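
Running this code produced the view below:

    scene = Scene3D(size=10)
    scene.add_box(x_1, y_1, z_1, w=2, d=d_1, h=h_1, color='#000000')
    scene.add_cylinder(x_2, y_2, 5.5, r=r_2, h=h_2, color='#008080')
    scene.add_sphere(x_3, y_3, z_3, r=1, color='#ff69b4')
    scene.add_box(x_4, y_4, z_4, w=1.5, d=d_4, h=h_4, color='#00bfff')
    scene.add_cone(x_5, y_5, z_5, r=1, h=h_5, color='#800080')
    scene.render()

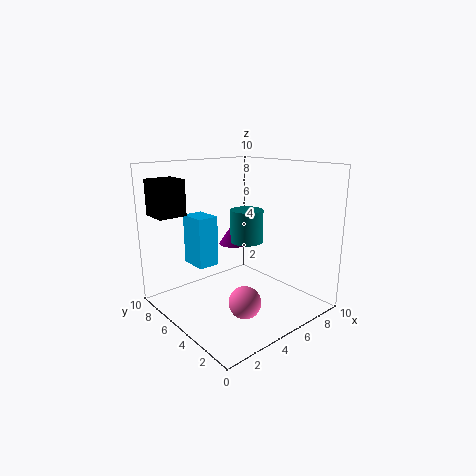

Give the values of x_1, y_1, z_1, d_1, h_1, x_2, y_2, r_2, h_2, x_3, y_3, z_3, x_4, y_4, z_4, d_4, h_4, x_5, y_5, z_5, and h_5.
x_1 = 0.5; y_1 = 7.5; z_1 = 6.5; d_1 = 2; h_1 = 2.5; x_2 = 4; y_2 = 3; r_2 = 1; h_2 = 2; x_3 = 3; y_3 = 2; z_3 = 2; x_4 = 2.5; y_4 = 6; z_4 = 3; d_4 = 2; h_4 = 3.5; x_5 = 5; y_5 = 5.5; z_5 = 4.5; h_5 = 1.5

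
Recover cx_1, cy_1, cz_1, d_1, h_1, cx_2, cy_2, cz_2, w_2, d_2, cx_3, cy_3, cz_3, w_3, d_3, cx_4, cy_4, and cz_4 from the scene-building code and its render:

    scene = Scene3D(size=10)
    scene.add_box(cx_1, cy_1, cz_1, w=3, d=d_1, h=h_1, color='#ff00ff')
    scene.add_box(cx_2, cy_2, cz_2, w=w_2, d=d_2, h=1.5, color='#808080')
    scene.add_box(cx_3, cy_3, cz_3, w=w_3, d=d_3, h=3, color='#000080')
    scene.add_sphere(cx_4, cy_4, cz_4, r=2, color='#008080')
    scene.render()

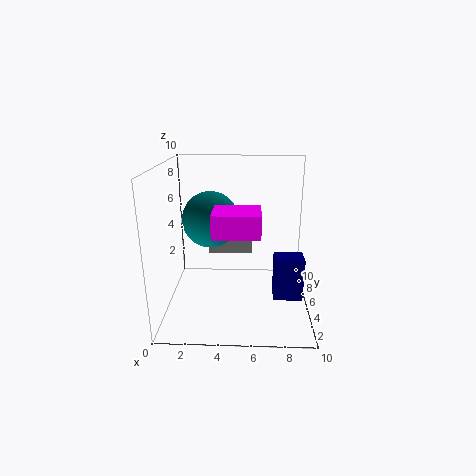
cx_1 = 3.5; cy_1 = 2; cz_1 = 6; d_1 = 2.5; h_1 = 1.5; cx_2 = 2.5; cy_2 = 8; cz_2 = 2.5; w_2 = 3.5; d_2 = 1.5; cx_3 = 7.5; cy_3 = 3.5; cz_3 = 1; w_3 = 2; d_3 = 1.5; cx_4 = 3; cy_4 = 6; cz_4 = 6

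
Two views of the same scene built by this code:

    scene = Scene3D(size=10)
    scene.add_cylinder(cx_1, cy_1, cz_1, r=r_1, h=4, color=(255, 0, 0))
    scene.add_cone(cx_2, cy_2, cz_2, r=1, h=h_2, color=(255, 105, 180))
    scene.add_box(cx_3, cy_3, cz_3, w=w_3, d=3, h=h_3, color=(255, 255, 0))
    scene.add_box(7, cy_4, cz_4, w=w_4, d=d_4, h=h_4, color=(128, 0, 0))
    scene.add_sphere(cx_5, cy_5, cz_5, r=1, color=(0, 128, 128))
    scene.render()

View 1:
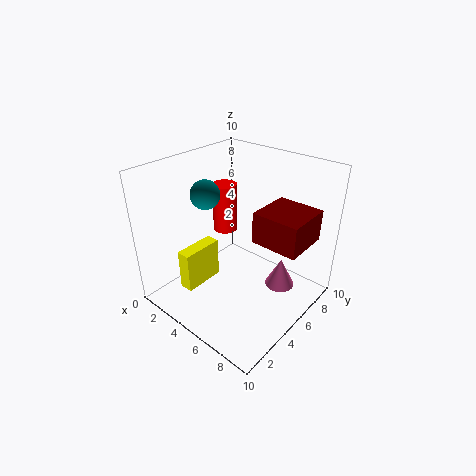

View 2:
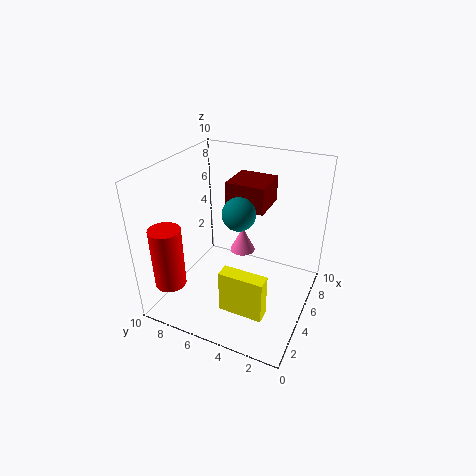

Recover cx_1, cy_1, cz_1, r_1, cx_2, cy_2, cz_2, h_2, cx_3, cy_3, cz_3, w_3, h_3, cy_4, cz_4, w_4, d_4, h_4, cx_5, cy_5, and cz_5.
cx_1 = 1; cy_1 = 8; cz_1 = 3; r_1 = 1; cx_2 = 8; cy_2 = 6; cz_2 = 2; h_2 = 2; cx_3 = 2; cy_3 = 2; cz_3 = 1; w_3 = 1; h_3 = 3; cy_4 = 4; cz_4 = 6; w_4 = 3; d_4 = 3; h_4 = 2; cx_5 = 3; cy_5 = 4; cz_5 = 8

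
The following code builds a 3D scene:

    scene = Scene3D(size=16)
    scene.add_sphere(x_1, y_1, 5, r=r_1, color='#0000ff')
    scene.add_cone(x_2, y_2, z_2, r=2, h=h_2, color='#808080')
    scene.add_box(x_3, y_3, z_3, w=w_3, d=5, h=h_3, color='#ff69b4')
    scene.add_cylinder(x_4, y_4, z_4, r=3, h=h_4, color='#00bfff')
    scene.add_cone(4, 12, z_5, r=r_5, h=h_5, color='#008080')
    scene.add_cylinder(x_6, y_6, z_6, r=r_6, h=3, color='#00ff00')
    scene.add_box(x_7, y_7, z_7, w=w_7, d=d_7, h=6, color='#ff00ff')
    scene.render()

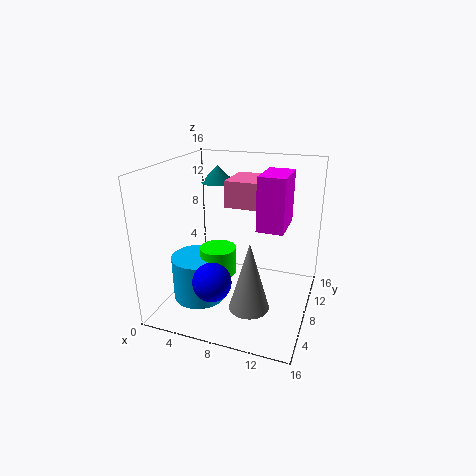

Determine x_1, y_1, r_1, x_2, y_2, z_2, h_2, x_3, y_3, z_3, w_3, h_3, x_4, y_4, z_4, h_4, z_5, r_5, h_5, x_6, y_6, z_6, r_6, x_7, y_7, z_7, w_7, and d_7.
x_1 = 7
y_1 = 3
r_1 = 2
x_2 = 11
y_2 = 3
z_2 = 3
h_2 = 7
x_3 = 6
y_3 = 9
z_3 = 11
w_3 = 5
h_3 = 3
x_4 = 4
y_4 = 6
z_4 = 1
h_4 = 5
z_5 = 13
r_5 = 2
h_5 = 2
x_6 = 6
y_6 = 7
z_6 = 4
r_6 = 2
x_7 = 10
y_7 = 8
z_7 = 9
w_7 = 3
d_7 = 5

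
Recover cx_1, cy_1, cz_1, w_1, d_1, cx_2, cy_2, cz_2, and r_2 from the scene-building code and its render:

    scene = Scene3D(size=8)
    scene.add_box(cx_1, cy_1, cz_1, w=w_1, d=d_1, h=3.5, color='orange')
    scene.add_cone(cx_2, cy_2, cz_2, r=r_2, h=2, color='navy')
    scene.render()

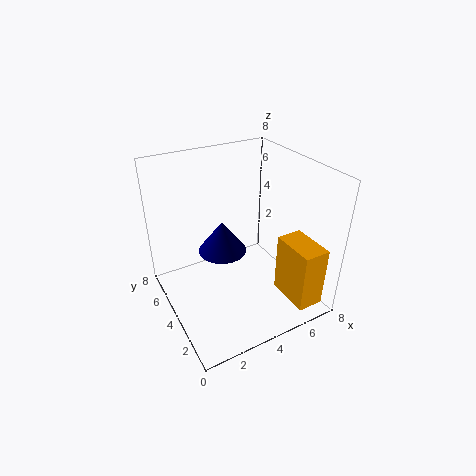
cx_1 = 6, cy_1 = 0.5, cz_1 = 0.5, w_1 = 1.5, d_1 = 2.5, cx_2 = 4, cy_2 = 6, cz_2 = 2, r_2 = 1.5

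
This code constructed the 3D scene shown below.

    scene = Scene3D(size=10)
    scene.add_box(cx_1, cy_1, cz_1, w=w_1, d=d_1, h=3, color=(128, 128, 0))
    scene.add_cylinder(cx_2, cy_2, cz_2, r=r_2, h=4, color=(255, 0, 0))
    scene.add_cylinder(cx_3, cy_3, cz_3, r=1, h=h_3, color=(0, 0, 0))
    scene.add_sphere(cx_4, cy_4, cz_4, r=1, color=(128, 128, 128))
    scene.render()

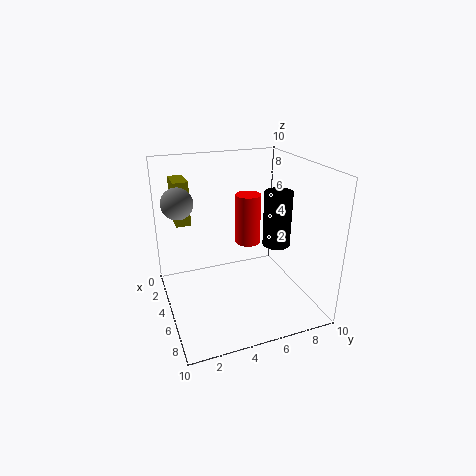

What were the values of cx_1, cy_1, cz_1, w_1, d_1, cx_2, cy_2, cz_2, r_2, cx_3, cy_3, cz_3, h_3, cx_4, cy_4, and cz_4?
cx_1 = 2
cy_1 = 1
cz_1 = 6
w_1 = 2
d_1 = 1
cx_2 = 2
cy_2 = 7
cz_2 = 3
r_2 = 1
cx_3 = 5
cy_3 = 8
cz_3 = 4
h_3 = 4
cx_4 = 5
cy_4 = 1
cz_4 = 8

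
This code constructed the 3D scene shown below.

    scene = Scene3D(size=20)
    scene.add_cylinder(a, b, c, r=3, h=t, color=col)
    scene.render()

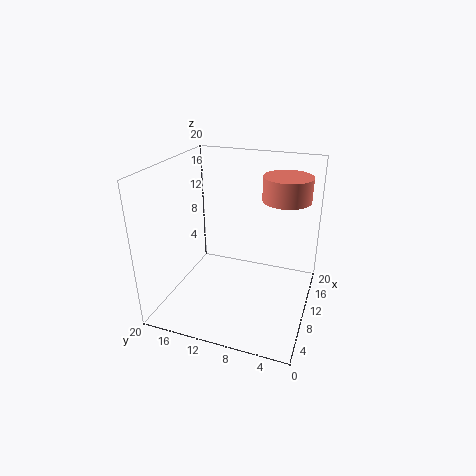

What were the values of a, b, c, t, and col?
a = 9.5
b = 3.5
c = 16.5
t = 3
col = 'salmon'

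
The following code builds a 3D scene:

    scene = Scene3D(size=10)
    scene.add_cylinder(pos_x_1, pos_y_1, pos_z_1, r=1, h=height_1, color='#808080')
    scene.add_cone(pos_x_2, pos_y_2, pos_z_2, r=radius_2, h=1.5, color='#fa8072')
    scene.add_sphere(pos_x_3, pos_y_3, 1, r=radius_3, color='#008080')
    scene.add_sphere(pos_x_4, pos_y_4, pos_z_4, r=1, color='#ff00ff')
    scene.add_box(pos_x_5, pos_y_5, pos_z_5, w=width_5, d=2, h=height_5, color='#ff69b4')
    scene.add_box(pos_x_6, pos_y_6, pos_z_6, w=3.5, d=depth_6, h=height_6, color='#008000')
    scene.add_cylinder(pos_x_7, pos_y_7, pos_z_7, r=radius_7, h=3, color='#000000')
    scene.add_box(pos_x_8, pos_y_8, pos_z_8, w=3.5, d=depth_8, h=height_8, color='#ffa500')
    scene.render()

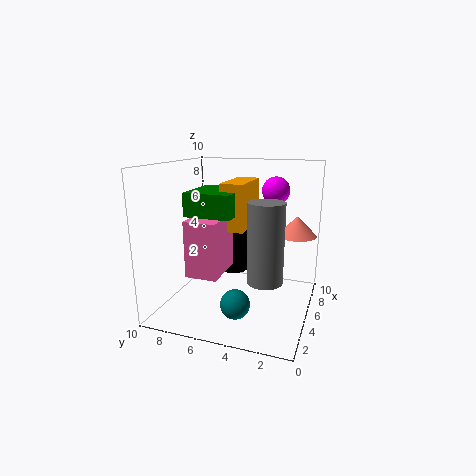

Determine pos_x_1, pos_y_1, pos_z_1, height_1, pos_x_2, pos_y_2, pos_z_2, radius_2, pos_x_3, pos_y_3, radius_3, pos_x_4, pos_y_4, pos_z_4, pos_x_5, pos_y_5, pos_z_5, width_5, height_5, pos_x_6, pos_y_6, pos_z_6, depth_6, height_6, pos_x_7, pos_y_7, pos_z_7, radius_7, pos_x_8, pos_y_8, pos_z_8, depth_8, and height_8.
pos_x_1 = 1; pos_y_1 = 2; pos_z_1 = 4; height_1 = 4.5; pos_x_2 = 8.5; pos_y_2 = 1.5; pos_z_2 = 4.5; radius_2 = 1.5; pos_x_3 = 3; pos_y_3 = 4.5; radius_3 = 1; pos_x_4 = 7.5; pos_y_4 = 3; pos_z_4 = 8; pos_x_5 = 1; pos_y_5 = 5; pos_z_5 = 3.5; width_5 = 3; height_5 = 3.5; pos_x_6 = 2; pos_y_6 = 4.5; pos_z_6 = 7; depth_6 = 3; height_6 = 1.5; pos_x_7 = 5.5; pos_y_7 = 5.5; pos_z_7 = 2.5; radius_7 = 1; pos_x_8 = 3; pos_y_8 = 4; pos_z_8 = 6; depth_8 = 1.5; height_8 = 3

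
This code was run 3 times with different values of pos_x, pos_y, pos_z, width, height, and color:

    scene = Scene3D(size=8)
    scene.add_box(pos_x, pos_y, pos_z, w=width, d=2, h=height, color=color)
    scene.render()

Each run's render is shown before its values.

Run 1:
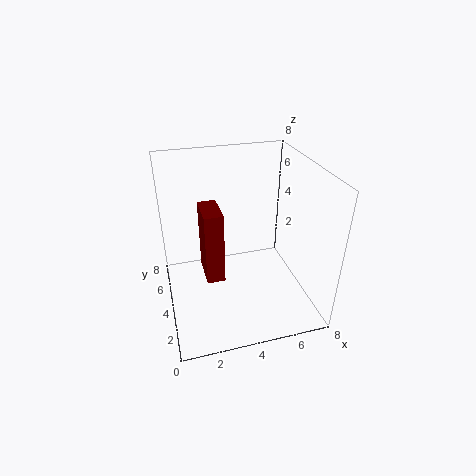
pos_x = 2
pos_y = 3
pos_z = 2
width = 1
height = 4
color = 'maroon'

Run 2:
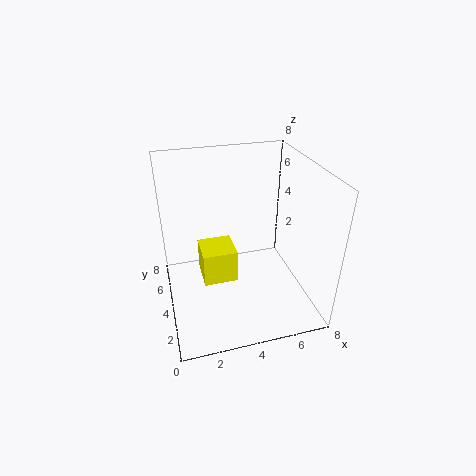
pos_x = 2
pos_y = 4
pos_z = 1
width = 2
height = 2
color = 'yellow'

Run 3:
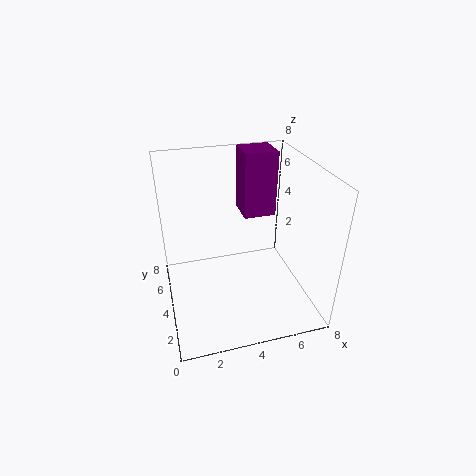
pos_x = 5
pos_y = 6
pos_z = 4
width = 2
height = 4
color = 'purple'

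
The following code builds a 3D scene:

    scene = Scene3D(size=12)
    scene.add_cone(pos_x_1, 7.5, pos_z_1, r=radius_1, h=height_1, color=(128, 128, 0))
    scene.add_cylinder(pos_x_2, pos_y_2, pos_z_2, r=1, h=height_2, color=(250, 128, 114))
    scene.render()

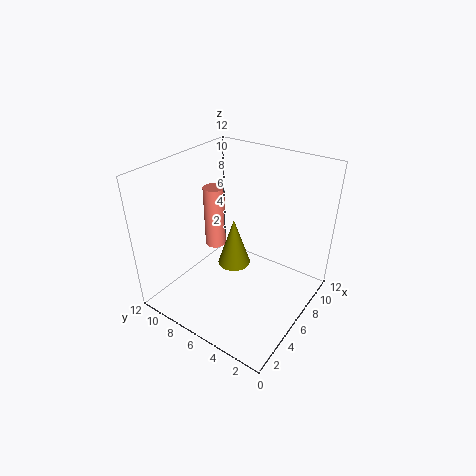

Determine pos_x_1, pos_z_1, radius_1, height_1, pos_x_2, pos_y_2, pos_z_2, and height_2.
pos_x_1 = 7.5, pos_z_1 = 2, radius_1 = 1.5, height_1 = 4.5, pos_x_2 = 8.5, pos_y_2 = 10.5, pos_z_2 = 2.5, height_2 = 6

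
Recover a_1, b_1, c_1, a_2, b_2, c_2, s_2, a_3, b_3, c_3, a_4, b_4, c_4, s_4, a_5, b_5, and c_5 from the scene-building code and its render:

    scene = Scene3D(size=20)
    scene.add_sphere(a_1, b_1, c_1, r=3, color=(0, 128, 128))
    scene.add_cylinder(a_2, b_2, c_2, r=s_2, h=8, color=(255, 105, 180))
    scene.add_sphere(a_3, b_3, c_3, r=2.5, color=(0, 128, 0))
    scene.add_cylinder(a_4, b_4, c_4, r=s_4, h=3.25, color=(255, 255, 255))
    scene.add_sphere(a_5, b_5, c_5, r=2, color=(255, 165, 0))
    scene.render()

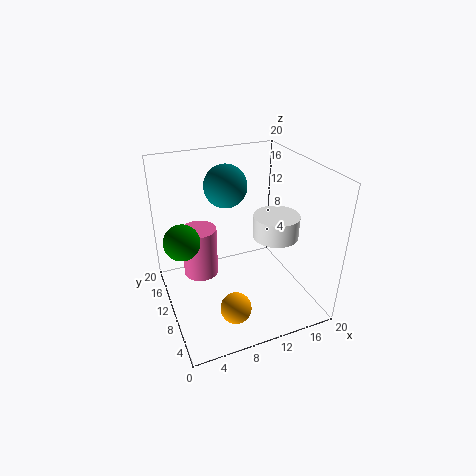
a_1 = 9.5
b_1 = 13.25
c_1 = 16.5
a_2 = 6.25
b_2 = 16.75
c_2 = 0.75
s_2 = 2.75
a_3 = 2.5
b_3 = 11.75
c_3 = 10
a_4 = 15.5
b_4 = 9.25
c_4 = 9.5
s_4 = 3.25
a_5 = 7
b_5 = 3.5
c_5 = 3.75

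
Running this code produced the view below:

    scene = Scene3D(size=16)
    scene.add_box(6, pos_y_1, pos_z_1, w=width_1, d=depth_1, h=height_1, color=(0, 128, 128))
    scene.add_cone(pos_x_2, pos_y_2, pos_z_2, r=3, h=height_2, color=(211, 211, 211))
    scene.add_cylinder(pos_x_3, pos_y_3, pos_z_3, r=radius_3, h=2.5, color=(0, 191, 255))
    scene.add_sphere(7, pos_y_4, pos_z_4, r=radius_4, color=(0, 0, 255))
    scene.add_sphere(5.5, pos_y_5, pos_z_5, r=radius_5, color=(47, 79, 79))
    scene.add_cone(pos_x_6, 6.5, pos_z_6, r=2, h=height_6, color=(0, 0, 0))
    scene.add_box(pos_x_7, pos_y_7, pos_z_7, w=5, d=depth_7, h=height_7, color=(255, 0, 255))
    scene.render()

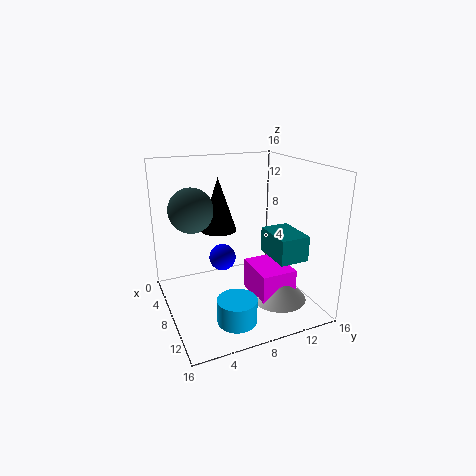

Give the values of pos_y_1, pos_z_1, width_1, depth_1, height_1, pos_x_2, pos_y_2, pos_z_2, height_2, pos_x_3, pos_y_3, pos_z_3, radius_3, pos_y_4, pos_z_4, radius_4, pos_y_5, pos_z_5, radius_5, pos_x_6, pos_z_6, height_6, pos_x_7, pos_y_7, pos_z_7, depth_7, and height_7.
pos_y_1 = 12; pos_z_1 = 5; width_1 = 5; depth_1 = 3.5; height_1 = 3; pos_x_2 = 11.5; pos_y_2 = 11.5; pos_z_2 = 1.5; height_2 = 3; pos_x_3 = 13.5; pos_y_3 = 5.5; pos_z_3 = 1.5; radius_3 = 2; pos_y_4 = 6.5; pos_z_4 = 5.5; radius_4 = 1.5; pos_y_5 = 3.5; pos_z_5 = 11; radius_5 = 2.5; pos_x_6 = 6; pos_z_6 = 8.5; height_6 = 6; pos_x_7 = 7.5; pos_y_7 = 9; pos_z_7 = 1.5; depth_7 = 4; height_7 = 3.5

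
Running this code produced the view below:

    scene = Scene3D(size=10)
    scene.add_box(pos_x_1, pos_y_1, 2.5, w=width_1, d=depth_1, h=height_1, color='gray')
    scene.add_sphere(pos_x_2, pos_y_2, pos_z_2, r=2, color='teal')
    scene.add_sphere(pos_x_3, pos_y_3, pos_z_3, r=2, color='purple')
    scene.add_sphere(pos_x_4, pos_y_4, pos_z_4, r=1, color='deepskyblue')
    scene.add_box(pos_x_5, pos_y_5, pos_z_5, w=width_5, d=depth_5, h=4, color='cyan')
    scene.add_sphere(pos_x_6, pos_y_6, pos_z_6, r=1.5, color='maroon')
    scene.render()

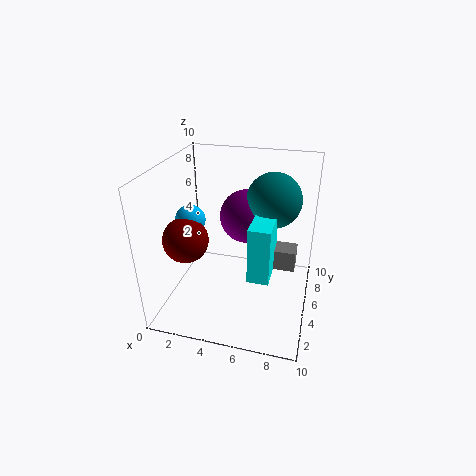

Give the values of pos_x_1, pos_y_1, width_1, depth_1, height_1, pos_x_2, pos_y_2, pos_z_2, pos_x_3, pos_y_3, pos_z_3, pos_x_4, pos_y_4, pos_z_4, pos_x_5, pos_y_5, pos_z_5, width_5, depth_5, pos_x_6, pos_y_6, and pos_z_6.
pos_x_1 = 7; pos_y_1 = 5.5; width_1 = 2; depth_1 = 1.5; height_1 = 1.5; pos_x_2 = 7; pos_y_2 = 7.5; pos_z_2 = 7; pos_x_3 = 5; pos_y_3 = 7.5; pos_z_3 = 5.5; pos_x_4 = 2; pos_y_4 = 4; pos_z_4 = 6.5; pos_x_5 = 6; pos_y_5 = 3.5; pos_z_5 = 2.5; width_5 = 1.5; depth_5 = 3; pos_x_6 = 2; pos_y_6 = 3; pos_z_6 = 5.5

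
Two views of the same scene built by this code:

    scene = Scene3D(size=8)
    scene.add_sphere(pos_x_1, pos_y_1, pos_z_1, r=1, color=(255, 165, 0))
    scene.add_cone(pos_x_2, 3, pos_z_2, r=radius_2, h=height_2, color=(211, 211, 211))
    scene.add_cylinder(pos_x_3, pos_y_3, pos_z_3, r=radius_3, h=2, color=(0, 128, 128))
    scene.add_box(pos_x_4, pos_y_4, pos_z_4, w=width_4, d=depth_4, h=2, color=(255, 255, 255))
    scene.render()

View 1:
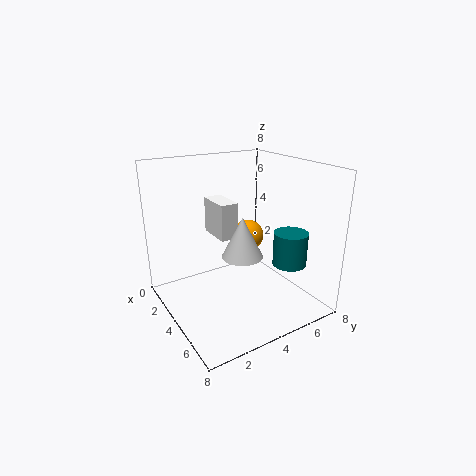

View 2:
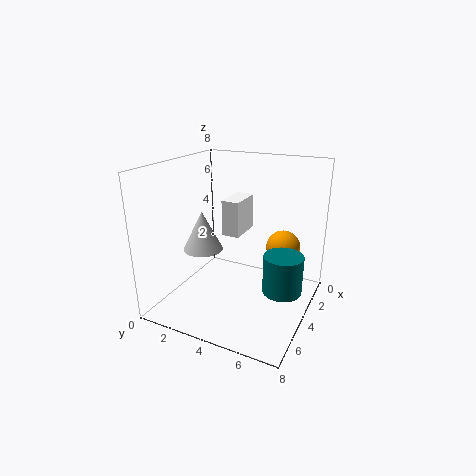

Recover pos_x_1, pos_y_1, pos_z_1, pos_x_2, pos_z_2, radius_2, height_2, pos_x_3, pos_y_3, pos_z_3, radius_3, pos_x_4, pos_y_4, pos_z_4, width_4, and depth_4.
pos_x_1 = 2, pos_y_1 = 6, pos_z_1 = 3, pos_x_2 = 6, pos_z_2 = 4, radius_2 = 1, height_2 = 2, pos_x_3 = 5, pos_y_3 = 7, pos_z_3 = 2, radius_3 = 1, pos_x_4 = 2, pos_y_4 = 3, pos_z_4 = 4, width_4 = 2, depth_4 = 1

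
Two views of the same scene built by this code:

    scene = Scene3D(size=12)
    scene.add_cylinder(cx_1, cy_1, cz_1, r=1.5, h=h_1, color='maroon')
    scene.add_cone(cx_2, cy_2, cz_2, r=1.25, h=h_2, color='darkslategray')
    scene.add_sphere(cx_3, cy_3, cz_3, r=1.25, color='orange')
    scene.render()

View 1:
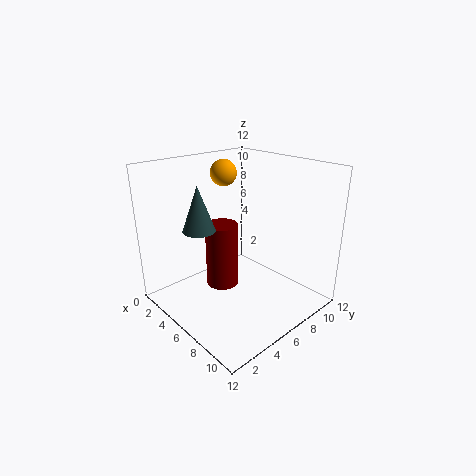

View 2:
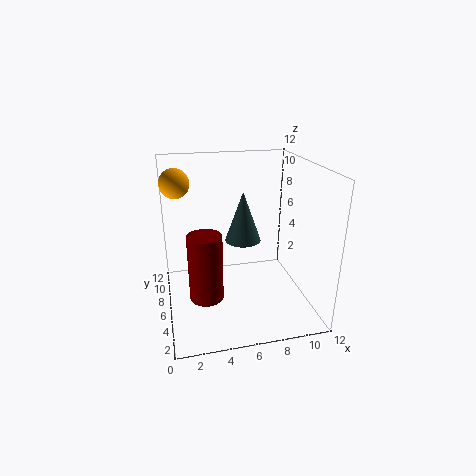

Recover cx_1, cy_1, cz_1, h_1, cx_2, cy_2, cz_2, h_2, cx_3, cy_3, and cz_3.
cx_1 = 3.25; cy_1 = 6.5; cz_1 = 0.25; h_1 = 6; cx_2 = 5.5; cy_2 = 2.5; cz_2 = 7.5; h_2 = 3.5; cx_3 = 1.25; cy_3 = 8.5; cz_3 = 10.25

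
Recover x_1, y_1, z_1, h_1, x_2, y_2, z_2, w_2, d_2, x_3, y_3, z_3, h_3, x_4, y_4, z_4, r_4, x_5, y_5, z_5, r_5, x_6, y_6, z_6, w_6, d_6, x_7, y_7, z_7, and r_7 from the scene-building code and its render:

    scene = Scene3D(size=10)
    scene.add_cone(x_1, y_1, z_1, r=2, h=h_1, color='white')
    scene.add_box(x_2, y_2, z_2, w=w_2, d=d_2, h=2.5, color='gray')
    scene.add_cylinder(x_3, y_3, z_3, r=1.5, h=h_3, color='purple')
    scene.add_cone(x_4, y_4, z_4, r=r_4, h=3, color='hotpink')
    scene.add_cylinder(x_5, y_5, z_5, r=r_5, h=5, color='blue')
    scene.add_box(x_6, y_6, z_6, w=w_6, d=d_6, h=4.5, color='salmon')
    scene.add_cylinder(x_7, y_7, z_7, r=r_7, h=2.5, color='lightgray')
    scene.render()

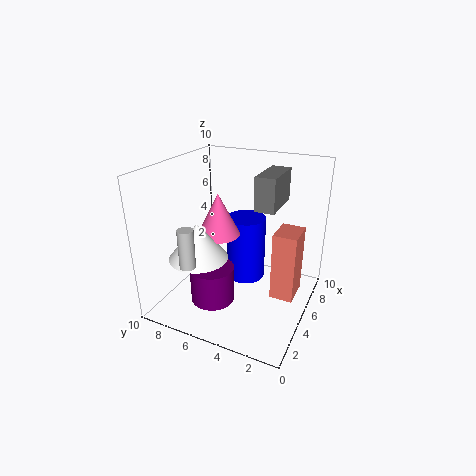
x_1 = 3, y_1 = 7, z_1 = 4, h_1 = 2.5, x_2 = 6.5, y_2 = 3, z_2 = 6.5, w_2 = 3.5, d_2 = 1.5, x_3 = 3, y_3 = 6, z_3 = 1, h_3 = 2.5, x_4 = 5, y_4 = 6.5, z_4 = 5, r_4 = 1.5, x_5 = 7.5, y_5 = 5.5, z_5 = 0.5, r_5 = 1.5, x_6 = 3.5, y_6 = 0.5, z_6 = 2, w_6 = 2, d_6 = 1.5, x_7 = 1, y_7 = 6.5, z_7 = 4.5, r_7 = 0.5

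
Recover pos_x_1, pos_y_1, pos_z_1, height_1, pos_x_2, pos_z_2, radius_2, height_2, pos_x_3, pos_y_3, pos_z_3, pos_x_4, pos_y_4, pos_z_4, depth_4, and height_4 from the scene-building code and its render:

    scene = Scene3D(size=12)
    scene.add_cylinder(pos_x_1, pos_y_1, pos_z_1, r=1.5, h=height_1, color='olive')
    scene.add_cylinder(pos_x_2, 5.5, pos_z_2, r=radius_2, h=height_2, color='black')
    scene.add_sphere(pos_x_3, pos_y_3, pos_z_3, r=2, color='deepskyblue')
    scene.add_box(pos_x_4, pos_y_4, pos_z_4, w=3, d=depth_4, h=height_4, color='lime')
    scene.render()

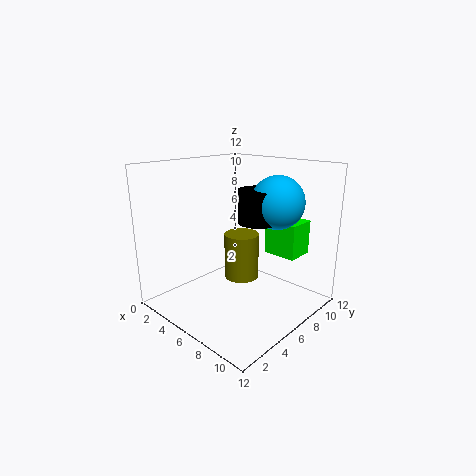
pos_x_1 = 5.5
pos_y_1 = 7
pos_z_1 = 2
height_1 = 4
pos_x_2 = 8.5
pos_z_2 = 8
radius_2 = 1.5
height_2 = 2.5
pos_x_3 = 9.5
pos_y_3 = 6.5
pos_z_3 = 9.5
pos_x_4 = 6.5
pos_y_4 = 9
pos_z_4 = 4
depth_4 = 2.5
height_4 = 3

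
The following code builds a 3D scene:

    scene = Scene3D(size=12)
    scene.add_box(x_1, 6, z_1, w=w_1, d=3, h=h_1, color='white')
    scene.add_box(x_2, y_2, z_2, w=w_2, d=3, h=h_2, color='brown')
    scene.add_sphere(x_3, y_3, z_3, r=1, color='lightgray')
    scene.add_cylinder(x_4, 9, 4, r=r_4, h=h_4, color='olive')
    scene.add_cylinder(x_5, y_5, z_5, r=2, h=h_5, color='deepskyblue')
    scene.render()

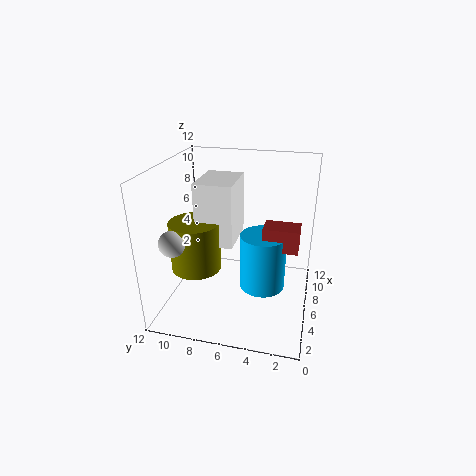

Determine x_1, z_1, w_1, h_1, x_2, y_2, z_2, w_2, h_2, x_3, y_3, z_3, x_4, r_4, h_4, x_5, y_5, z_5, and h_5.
x_1 = 4; z_1 = 6; w_1 = 4; h_1 = 5; x_2 = 6; y_2 = 1; z_2 = 5; w_2 = 2; h_2 = 2; x_3 = 2; y_3 = 10; z_3 = 7; x_4 = 4; r_4 = 2; h_4 = 4; x_5 = 7; y_5 = 4; z_5 = 1; h_5 = 5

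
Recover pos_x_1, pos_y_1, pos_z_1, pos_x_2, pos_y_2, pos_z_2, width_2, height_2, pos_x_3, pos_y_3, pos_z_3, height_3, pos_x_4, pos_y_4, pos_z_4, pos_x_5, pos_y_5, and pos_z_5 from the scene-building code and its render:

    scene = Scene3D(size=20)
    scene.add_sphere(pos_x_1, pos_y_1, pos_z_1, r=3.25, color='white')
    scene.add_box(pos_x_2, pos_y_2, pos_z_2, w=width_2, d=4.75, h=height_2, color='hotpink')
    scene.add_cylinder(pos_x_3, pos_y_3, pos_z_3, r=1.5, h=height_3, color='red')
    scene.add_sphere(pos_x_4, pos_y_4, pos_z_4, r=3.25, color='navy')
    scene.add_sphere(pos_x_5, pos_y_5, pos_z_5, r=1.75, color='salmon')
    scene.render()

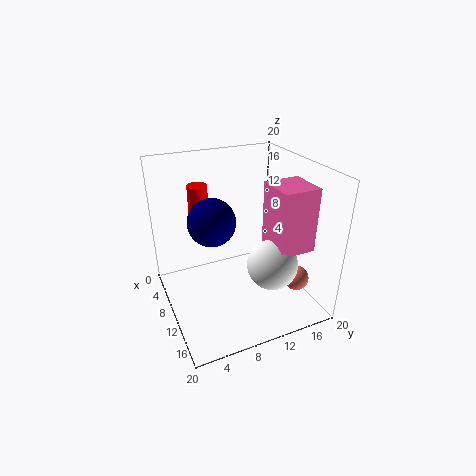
pos_x_1 = 15.75; pos_y_1 = 12.25; pos_z_1 = 8.5; pos_x_2 = 12.75; pos_y_2 = 12.25; pos_z_2 = 10.5; width_2 = 5; height_2 = 8.25; pos_x_3 = 2.75; pos_y_3 = 6.75; pos_z_3 = 8; height_3 = 7.75; pos_x_4 = 9.25; pos_y_4 = 6.5; pos_z_4 = 12.75; pos_x_5 = 14.75; pos_y_5 = 17; pos_z_5 = 4.25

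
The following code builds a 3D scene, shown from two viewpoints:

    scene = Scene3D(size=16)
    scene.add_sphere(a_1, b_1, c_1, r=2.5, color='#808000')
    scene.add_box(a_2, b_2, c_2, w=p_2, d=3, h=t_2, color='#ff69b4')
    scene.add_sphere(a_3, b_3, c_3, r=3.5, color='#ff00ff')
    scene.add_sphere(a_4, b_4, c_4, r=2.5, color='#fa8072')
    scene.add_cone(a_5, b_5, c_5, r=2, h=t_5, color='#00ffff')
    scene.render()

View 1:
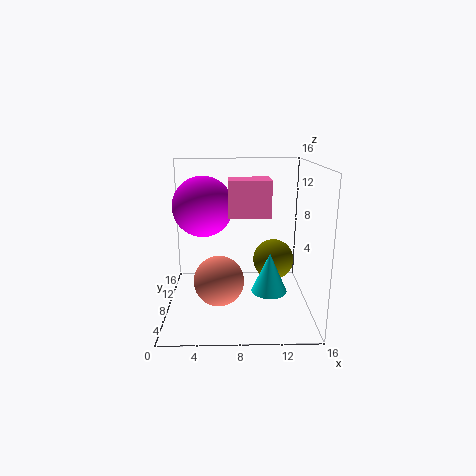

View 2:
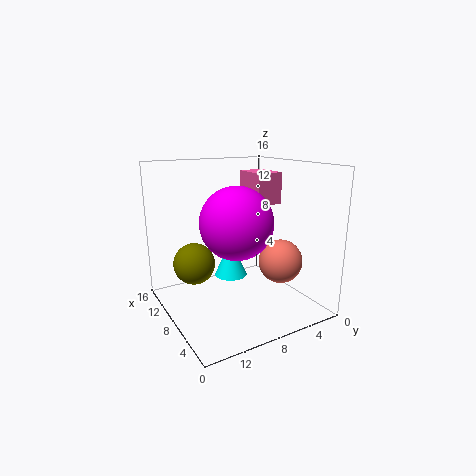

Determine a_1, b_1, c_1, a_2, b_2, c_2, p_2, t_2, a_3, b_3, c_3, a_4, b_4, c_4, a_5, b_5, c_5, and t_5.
a_1 = 12.5; b_1 = 11.5; c_1 = 4; a_2 = 7; b_2 = 3; c_2 = 11.5; p_2 = 4; t_2 = 3.5; a_3 = 4; b_3 = 10.5; c_3 = 11; a_4 = 6; b_4 = 3.5; c_4 = 5; a_5 = 11.5; b_5 = 7; c_5 = 2; t_5 = 4.5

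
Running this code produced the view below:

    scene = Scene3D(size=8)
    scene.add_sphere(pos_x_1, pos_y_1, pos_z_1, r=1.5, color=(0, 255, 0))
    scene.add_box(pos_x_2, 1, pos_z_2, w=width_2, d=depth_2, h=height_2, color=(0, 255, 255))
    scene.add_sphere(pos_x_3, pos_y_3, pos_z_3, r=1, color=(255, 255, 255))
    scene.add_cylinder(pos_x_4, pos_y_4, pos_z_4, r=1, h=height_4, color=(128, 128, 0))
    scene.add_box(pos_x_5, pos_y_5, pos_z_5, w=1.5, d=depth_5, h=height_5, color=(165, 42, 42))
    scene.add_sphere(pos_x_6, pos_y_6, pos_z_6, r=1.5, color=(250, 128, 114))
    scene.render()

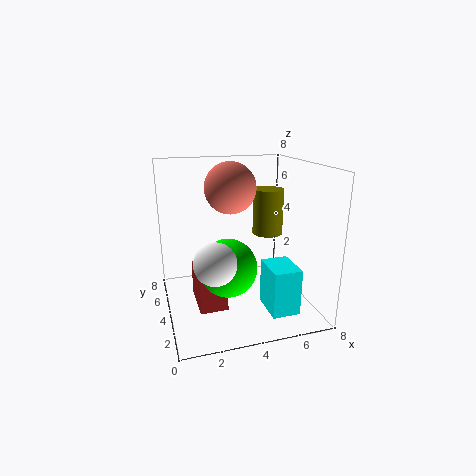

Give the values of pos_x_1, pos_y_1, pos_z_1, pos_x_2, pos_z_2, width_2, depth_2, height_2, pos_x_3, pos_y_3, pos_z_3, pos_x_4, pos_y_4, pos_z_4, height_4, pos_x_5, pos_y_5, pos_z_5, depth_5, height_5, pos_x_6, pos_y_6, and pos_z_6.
pos_x_1 = 3, pos_y_1 = 2.5, pos_z_1 = 3, pos_x_2 = 5, pos_z_2 = 0.5, width_2 = 1.5, depth_2 = 2, height_2 = 2.5, pos_x_3 = 2, pos_y_3 = 1, pos_z_3 = 4, pos_x_4 = 7, pos_y_4 = 7, pos_z_4 = 3, height_4 = 3, pos_x_5 = 1.5, pos_y_5 = 2.5, pos_z_5 = 0.5, depth_5 = 2.5, height_5 = 2, pos_x_6 = 4, pos_y_6 = 5.5, pos_z_6 = 6.5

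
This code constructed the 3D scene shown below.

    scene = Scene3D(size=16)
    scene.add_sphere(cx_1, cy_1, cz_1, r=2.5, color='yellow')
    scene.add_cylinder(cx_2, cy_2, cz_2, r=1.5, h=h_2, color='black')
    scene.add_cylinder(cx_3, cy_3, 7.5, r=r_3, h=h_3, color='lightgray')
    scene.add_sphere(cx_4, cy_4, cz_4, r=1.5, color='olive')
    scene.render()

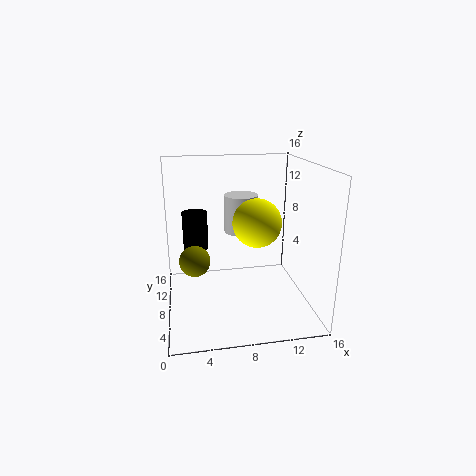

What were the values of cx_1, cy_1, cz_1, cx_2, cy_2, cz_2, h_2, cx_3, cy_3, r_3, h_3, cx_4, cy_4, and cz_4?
cx_1 = 9.5
cy_1 = 5.5
cz_1 = 10.5
cx_2 = 3.5
cy_2 = 12
cz_2 = 5.5
h_2 = 4.5
cx_3 = 9
cy_3 = 11.5
r_3 = 2
h_3 = 4.5
cx_4 = 3
cy_4 = 4
cz_4 = 7.5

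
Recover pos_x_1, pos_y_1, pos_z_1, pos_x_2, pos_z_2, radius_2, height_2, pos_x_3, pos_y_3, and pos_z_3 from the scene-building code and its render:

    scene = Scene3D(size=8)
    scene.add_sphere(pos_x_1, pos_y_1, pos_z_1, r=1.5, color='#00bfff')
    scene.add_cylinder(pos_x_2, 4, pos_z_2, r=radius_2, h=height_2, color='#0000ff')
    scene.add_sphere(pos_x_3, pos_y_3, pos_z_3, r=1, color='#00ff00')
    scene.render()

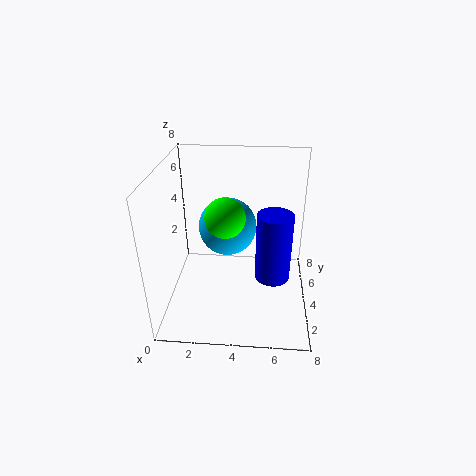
pos_x_1 = 3.5
pos_y_1 = 3.5
pos_z_1 = 5
pos_x_2 = 6
pos_z_2 = 1.5
radius_2 = 1
height_2 = 4
pos_x_3 = 3.5
pos_y_3 = 2.5
pos_z_3 = 6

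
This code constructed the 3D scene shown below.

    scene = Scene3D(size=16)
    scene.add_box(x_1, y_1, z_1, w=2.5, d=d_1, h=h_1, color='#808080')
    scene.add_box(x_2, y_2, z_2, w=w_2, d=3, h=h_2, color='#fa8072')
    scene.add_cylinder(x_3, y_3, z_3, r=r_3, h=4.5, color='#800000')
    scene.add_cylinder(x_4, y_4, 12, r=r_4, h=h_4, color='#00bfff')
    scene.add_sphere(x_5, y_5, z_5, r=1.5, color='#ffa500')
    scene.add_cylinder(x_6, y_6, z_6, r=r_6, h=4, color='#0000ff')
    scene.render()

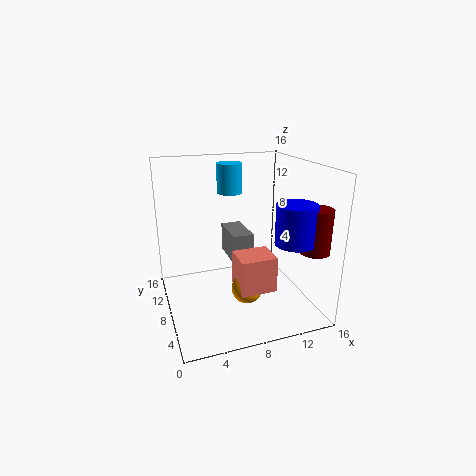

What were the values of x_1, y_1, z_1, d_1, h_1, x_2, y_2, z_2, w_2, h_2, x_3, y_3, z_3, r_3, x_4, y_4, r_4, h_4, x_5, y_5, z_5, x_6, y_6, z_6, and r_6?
x_1 = 8
y_1 = 9.5
z_1 = 4
d_1 = 5
h_1 = 3.5
x_2 = 6
y_2 = 1
z_2 = 5
w_2 = 3.5
h_2 = 3.5
x_3 = 14
y_3 = 2
z_3 = 8
r_3 = 1.5
x_4 = 8.5
y_4 = 12.5
r_4 = 1.5
h_4 = 3.5
x_5 = 7
y_5 = 2.5
z_5 = 5
x_6 = 12
y_6 = 2.5
z_6 = 9
r_6 = 2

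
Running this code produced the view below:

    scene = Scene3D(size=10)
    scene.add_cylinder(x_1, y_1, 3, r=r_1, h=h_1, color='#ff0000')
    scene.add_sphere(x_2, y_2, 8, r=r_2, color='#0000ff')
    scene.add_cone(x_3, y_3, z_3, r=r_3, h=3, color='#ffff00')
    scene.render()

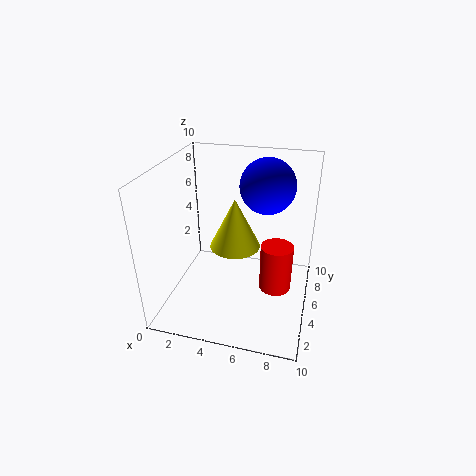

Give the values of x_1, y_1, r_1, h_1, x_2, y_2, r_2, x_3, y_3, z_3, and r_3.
x_1 = 8, y_1 = 3, r_1 = 1, h_1 = 3, x_2 = 6.5, y_2 = 7.5, r_2 = 2, x_3 = 5.5, y_3 = 2.5, z_3 = 6, r_3 = 1.5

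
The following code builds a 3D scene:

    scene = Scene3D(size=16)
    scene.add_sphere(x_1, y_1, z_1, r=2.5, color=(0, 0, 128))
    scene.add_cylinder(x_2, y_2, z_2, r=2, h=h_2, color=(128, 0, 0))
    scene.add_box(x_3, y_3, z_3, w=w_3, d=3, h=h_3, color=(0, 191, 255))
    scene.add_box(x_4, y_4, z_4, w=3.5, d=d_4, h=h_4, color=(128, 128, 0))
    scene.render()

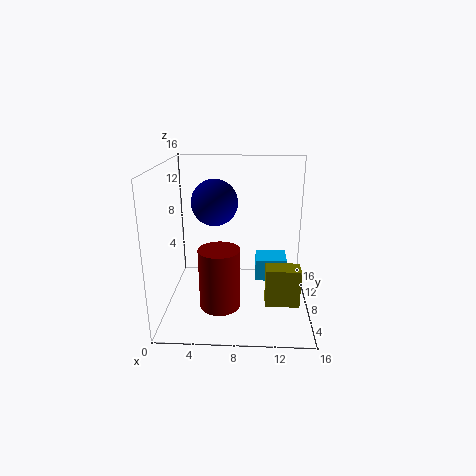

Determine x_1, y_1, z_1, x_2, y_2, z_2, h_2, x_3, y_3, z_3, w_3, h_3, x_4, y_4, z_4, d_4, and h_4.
x_1 = 5.5, y_1 = 8, z_1 = 12, x_2 = 6.5, y_2 = 2.5, z_2 = 3, h_2 = 6, x_3 = 10, y_3 = 7.5, z_3 = 3, w_3 = 3.5, h_3 = 2.5, x_4 = 11, y_4 = 3, z_4 = 2.5, d_4 = 2, h_4 = 4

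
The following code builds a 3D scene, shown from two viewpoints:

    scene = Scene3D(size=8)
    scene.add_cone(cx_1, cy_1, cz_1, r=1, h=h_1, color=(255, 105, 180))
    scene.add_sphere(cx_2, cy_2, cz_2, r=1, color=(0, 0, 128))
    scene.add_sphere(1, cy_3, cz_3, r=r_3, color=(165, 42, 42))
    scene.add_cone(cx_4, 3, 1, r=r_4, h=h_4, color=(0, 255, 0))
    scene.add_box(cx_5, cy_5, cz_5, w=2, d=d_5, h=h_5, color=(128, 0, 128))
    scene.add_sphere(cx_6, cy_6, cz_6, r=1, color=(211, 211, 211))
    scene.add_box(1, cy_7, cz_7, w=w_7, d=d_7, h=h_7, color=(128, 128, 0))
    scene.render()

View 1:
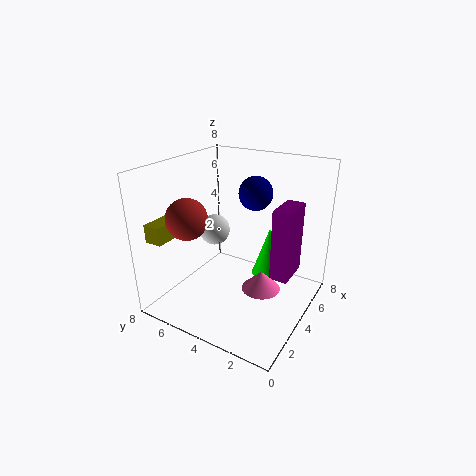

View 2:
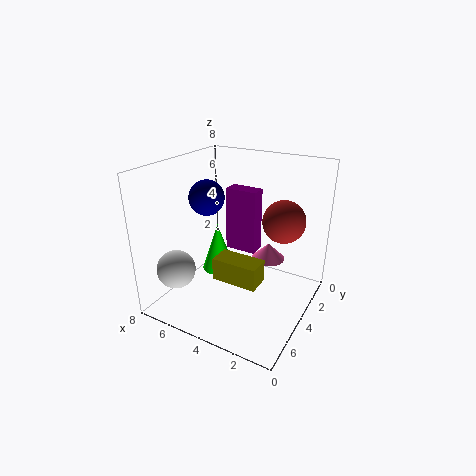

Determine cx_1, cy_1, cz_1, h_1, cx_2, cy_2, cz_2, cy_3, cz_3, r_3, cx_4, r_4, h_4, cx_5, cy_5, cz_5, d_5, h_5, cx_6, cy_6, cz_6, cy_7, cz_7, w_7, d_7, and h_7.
cx_1 = 3, cy_1 = 2, cz_1 = 2, h_1 = 1, cx_2 = 6, cy_2 = 4, cz_2 = 6, cy_3 = 5, cz_3 = 6, r_3 = 1, cx_4 = 6, r_4 = 1, h_4 = 3, cx_5 = 4, cy_5 = 1, cz_5 = 2, d_5 = 1, h_5 = 4, cx_6 = 6, cy_6 = 7, cz_6 = 3, cy_7 = 7, cz_7 = 4, w_7 = 2, d_7 = 1, h_7 = 1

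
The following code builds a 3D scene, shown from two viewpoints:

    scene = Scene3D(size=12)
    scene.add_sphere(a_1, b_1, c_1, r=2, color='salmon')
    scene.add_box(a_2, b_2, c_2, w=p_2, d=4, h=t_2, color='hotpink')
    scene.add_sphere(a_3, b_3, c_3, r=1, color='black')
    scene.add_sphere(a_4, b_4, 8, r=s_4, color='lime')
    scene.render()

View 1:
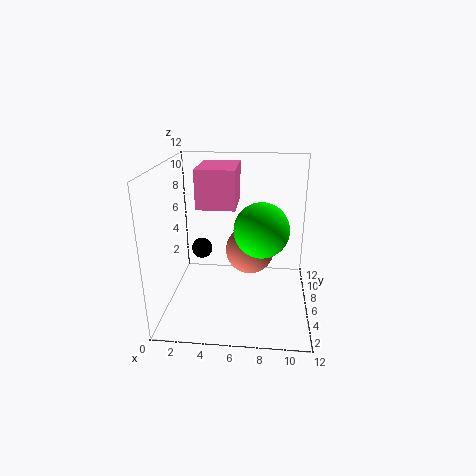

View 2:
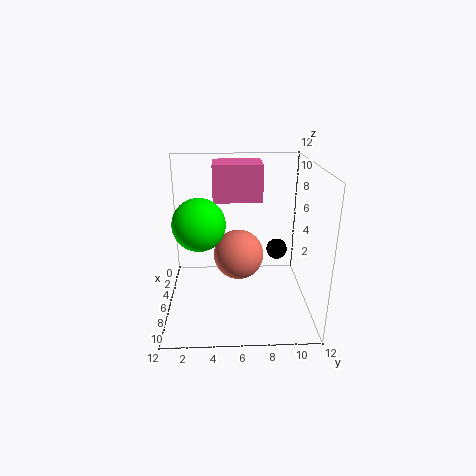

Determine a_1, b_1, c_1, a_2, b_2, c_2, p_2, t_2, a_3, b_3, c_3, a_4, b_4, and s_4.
a_1 = 7
b_1 = 6
c_1 = 5
a_2 = 3
b_2 = 4
c_2 = 9
p_2 = 3
t_2 = 3
a_3 = 2
b_3 = 10
c_3 = 3
a_4 = 8
b_4 = 3
s_4 = 2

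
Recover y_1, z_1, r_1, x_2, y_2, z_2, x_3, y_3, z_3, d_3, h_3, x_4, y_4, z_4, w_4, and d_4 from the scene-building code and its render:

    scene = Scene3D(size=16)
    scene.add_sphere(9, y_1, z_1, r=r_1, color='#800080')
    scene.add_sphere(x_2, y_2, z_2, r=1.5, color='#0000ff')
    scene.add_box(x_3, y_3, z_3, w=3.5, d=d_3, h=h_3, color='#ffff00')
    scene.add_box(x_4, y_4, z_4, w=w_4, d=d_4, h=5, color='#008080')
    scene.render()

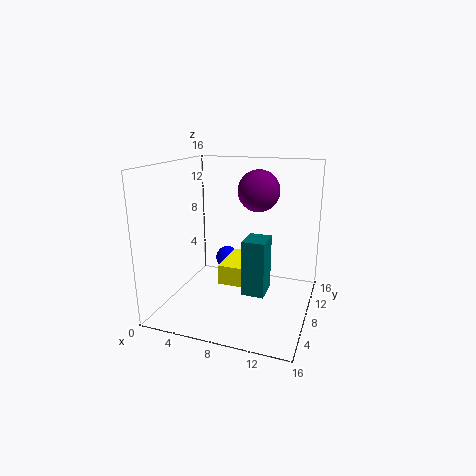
y_1 = 12.5; z_1 = 12.5; r_1 = 2.5; x_2 = 4.5; y_2 = 13.5; z_2 = 3; x_3 = 7.5; y_3 = 3.5; z_3 = 4.5; d_3 = 5; h_3 = 2; x_4 = 11; y_4 = 0.5; z_4 = 5.5; w_4 = 2; d_4 = 2.5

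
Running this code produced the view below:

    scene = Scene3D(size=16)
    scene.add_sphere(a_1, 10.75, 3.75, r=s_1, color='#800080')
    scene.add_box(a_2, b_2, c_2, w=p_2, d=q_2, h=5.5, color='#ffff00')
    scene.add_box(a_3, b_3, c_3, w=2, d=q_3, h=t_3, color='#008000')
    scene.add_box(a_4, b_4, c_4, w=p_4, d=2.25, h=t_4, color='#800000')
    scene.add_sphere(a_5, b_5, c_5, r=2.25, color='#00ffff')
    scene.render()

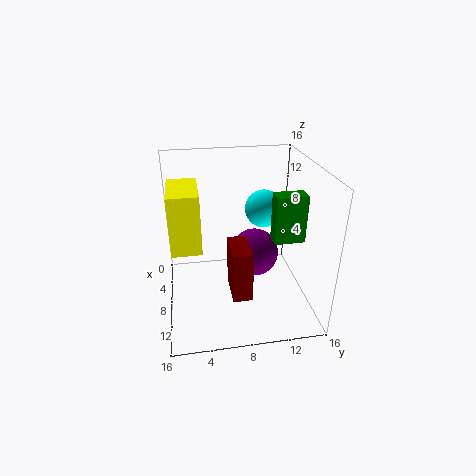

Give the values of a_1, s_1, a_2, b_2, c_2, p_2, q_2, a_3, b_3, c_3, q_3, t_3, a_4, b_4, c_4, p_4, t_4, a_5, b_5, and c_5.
a_1 = 4.5; s_1 = 3; a_2 = 9; b_2 = 1; c_2 = 10; p_2 = 5; q_2 = 2.75; a_3 = 7; b_3 = 12; c_3 = 7.25; q_3 = 3.5; t_3 = 5.5; a_4 = 6.25; b_4 = 7; c_4 = 1.25; p_4 = 4.5; t_4 = 6; a_5 = 4.5; b_5 = 11.75; c_5 = 9.75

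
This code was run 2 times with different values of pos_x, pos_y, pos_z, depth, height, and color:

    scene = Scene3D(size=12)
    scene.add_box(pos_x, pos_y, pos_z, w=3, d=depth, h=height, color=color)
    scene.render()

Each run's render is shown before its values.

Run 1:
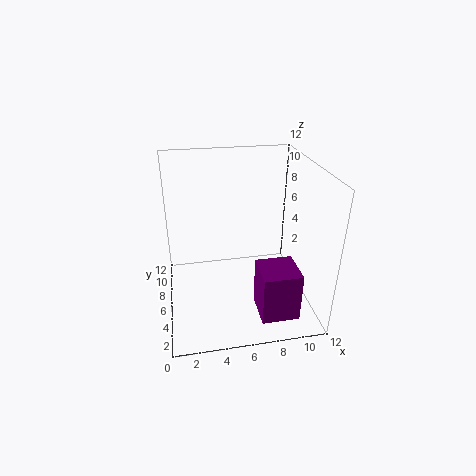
pos_x = 7
pos_y = 1
pos_z = 1
depth = 3
height = 4
color = 'purple'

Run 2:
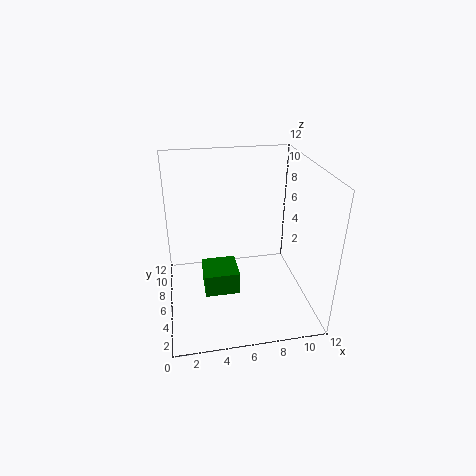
pos_x = 3
pos_y = 5
pos_z = 1
depth = 3
height = 2
color = 'green'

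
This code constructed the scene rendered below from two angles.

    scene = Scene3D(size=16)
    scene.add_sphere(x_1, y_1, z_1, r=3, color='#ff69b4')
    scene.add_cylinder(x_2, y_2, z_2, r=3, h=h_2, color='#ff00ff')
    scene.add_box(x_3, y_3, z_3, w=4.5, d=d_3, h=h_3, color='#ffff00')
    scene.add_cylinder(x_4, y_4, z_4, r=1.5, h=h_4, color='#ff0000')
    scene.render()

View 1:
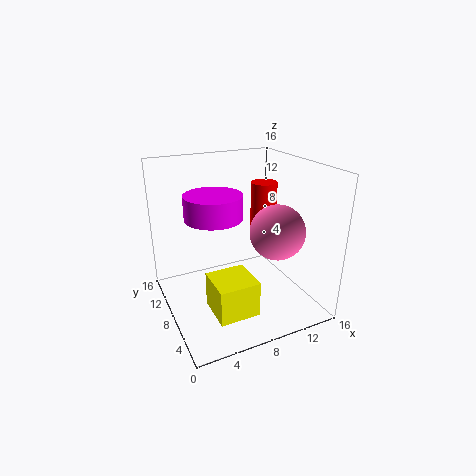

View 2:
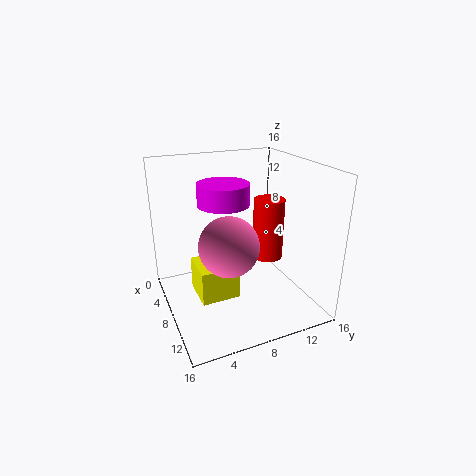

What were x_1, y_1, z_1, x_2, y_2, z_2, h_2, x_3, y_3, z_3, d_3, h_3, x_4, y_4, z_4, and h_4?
x_1 = 11.5; y_1 = 5.5; z_1 = 9; x_2 = 5; y_2 = 7.5; z_2 = 11; h_2 = 2.5; x_3 = 4; y_3 = 3.5; z_3 = 0.5; d_3 = 4.5; h_3 = 4; x_4 = 12; y_4 = 9.5; z_4 = 7.5; h_4 = 6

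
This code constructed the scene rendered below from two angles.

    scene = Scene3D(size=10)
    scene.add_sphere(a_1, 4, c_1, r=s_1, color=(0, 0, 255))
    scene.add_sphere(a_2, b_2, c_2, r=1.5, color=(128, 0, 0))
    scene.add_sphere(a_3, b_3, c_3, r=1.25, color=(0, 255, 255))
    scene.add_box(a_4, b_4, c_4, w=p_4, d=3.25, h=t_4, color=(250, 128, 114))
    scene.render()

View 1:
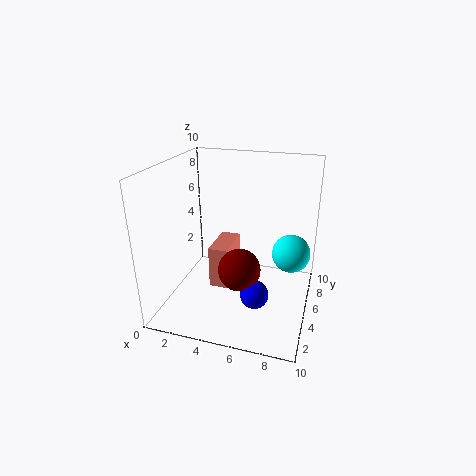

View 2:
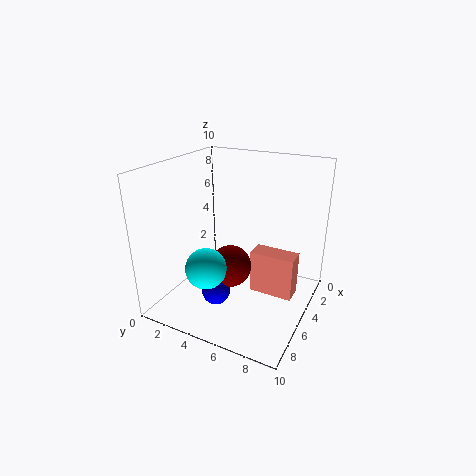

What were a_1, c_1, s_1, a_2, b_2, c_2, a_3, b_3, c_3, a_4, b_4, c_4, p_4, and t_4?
a_1 = 6.5
c_1 = 1.25
s_1 = 1
a_2 = 5.25
b_2 = 4.5
c_2 = 2.75
a_3 = 8.75
b_3 = 4.75
c_3 = 4.5
a_4 = 2.5
b_4 = 5.5
c_4 = 0.25
p_4 = 1.5
t_4 = 3.25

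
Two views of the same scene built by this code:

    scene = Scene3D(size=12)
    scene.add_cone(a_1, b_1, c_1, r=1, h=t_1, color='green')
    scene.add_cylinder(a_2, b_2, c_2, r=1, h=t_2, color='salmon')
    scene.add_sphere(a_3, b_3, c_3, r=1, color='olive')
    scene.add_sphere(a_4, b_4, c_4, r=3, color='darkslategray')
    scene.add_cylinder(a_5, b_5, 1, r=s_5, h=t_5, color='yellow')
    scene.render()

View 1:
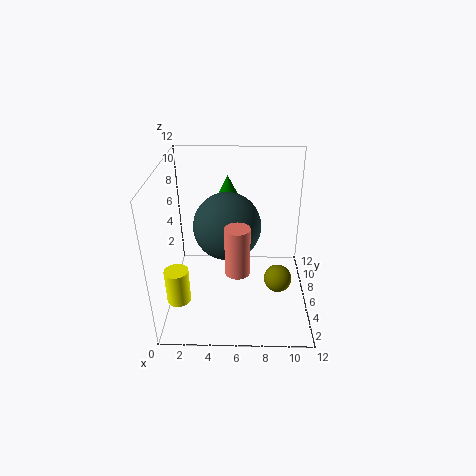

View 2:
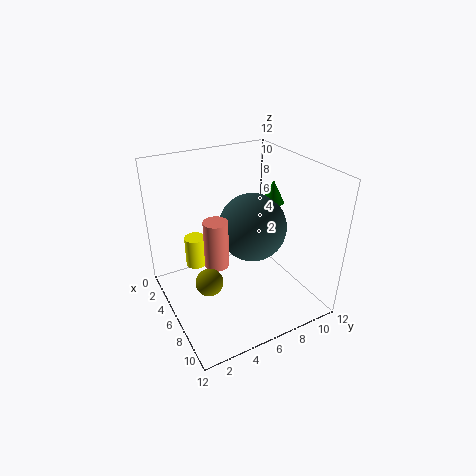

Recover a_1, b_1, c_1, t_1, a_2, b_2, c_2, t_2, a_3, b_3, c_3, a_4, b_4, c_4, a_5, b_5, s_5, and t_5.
a_1 = 5
b_1 = 10
c_1 = 8
t_1 = 2
a_2 = 6
b_2 = 4
c_2 = 4
t_2 = 4
a_3 = 9
b_3 = 2
c_3 = 5
a_4 = 5
b_4 = 8
c_4 = 6
a_5 = 1
b_5 = 4
s_5 = 1
t_5 = 3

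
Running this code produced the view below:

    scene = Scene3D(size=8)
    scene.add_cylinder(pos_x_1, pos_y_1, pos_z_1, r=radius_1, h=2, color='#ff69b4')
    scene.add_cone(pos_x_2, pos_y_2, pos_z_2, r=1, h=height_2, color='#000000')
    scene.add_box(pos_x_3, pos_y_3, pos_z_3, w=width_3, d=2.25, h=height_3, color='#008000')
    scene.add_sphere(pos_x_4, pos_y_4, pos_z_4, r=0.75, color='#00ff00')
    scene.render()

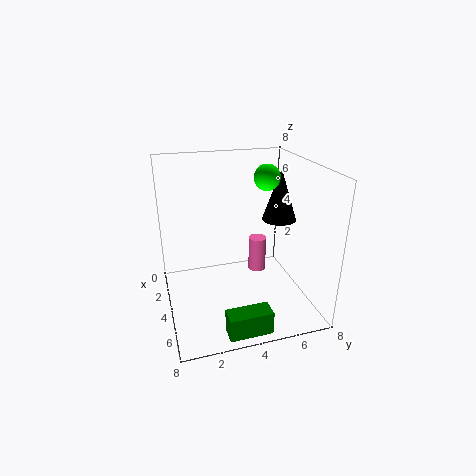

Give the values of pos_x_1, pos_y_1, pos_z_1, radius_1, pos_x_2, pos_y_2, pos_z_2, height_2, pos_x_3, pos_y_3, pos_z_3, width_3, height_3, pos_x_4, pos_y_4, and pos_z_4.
pos_x_1 = 3.75; pos_y_1 = 5.25; pos_z_1 = 1.75; radius_1 = 0.5; pos_x_2 = 3.25; pos_y_2 = 6.75; pos_z_2 = 4.5; height_2 = 3; pos_x_3 = 6.75; pos_y_3 = 2.5; pos_z_3 = 0.25; width_3 = 1; height_3 = 1.25; pos_x_4 = 3; pos_y_4 = 6; pos_z_4 = 7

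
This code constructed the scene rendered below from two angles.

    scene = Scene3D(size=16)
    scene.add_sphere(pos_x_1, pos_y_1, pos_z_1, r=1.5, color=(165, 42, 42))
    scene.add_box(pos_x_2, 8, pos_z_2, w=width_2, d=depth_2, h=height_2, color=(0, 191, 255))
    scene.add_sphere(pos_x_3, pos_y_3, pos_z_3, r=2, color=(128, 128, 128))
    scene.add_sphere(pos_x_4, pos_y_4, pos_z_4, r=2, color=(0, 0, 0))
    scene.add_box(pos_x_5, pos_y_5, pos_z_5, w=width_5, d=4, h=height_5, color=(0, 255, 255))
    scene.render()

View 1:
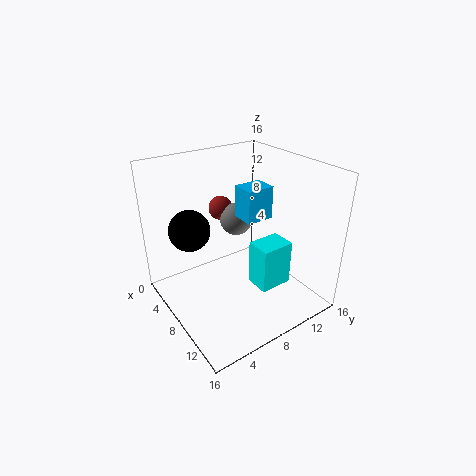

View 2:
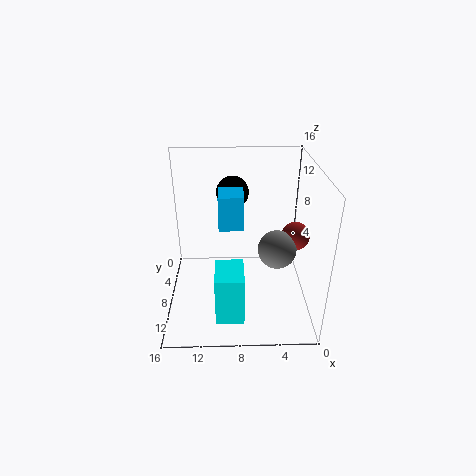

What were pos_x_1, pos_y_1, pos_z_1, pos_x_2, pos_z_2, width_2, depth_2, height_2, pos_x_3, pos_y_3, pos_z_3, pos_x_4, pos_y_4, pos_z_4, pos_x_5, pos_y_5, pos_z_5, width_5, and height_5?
pos_x_1 = 2; pos_y_1 = 9.5; pos_z_1 = 9; pos_x_2 = 7.5; pos_z_2 = 10.5; width_2 = 2.5; depth_2 = 3; height_2 = 3.5; pos_x_3 = 4; pos_y_3 = 10.5; pos_z_3 = 8; pos_x_4 = 8.5; pos_y_4 = 2; pos_z_4 = 11; pos_x_5 = 7.5; pos_y_5 = 10; pos_z_5 = 1; width_5 = 3; height_5 = 5.5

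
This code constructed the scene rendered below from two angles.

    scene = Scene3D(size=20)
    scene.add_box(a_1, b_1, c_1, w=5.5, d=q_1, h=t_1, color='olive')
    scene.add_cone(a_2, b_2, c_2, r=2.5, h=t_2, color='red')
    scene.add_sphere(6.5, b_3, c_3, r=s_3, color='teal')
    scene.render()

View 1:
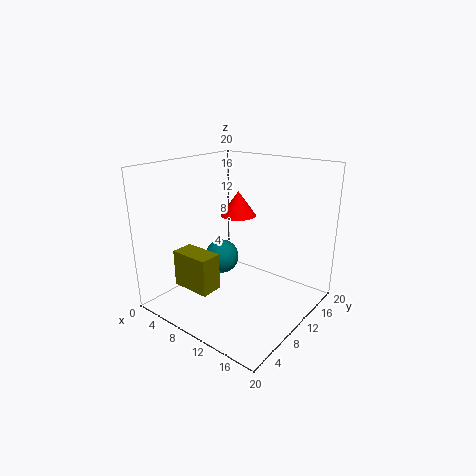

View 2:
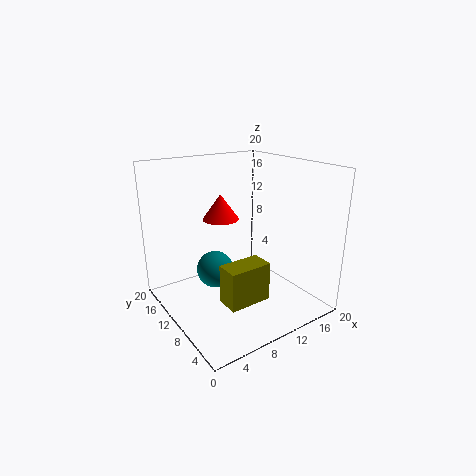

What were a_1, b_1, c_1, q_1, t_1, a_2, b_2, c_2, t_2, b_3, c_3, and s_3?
a_1 = 4.5; b_1 = 3; c_1 = 4; q_1 = 3; t_1 = 5; a_2 = 8.5; b_2 = 12; c_2 = 12.5; t_2 = 3.5; b_3 = 10.5; c_3 = 6; s_3 = 2.5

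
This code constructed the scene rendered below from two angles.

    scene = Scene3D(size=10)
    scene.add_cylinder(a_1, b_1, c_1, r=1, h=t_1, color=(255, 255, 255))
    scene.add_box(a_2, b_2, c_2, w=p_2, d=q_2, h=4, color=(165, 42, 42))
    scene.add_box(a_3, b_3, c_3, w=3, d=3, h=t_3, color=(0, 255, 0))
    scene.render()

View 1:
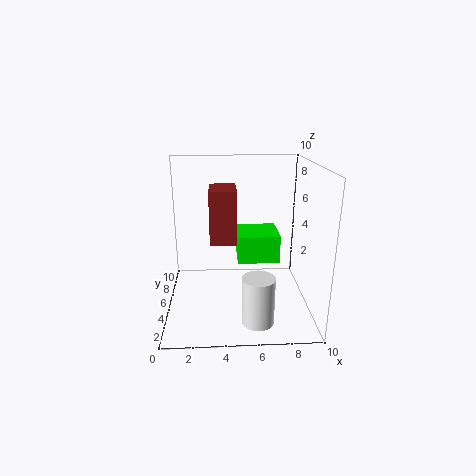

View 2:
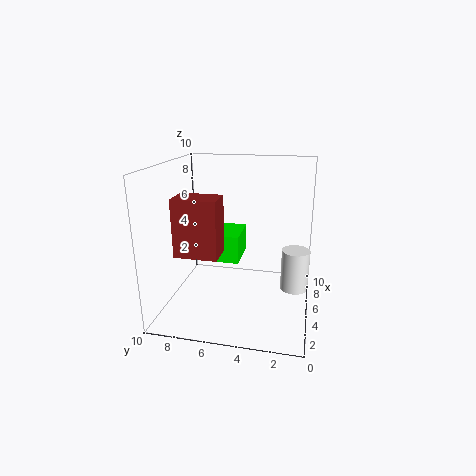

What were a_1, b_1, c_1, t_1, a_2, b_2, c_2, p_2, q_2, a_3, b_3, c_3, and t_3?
a_1 = 6, b_1 = 1, c_1 = 1, t_1 = 3, a_2 = 3, b_2 = 6, c_2 = 4, p_2 = 2, q_2 = 3, a_3 = 5, b_3 = 5, c_3 = 3, t_3 = 2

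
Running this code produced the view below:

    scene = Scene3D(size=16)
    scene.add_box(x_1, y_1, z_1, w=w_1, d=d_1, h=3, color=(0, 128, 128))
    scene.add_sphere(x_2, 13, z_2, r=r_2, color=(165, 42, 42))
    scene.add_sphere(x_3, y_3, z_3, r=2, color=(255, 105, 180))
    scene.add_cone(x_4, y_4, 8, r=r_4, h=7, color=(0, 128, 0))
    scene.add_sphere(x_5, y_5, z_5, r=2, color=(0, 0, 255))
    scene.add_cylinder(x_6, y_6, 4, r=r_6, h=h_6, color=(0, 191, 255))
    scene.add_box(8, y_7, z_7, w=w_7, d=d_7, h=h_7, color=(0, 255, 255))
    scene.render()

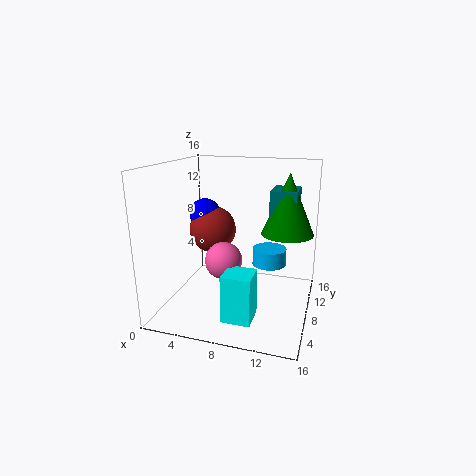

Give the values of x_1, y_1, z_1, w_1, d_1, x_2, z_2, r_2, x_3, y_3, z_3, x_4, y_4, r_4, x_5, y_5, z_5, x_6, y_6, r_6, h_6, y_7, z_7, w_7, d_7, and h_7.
x_1 = 11
y_1 = 10
z_1 = 10
w_1 = 3
d_1 = 4
x_2 = 3
z_2 = 7
r_2 = 3
x_3 = 7
y_3 = 6
z_3 = 6
x_4 = 13
y_4 = 11
r_4 = 3
x_5 = 2
y_5 = 13
z_5 = 9
x_6 = 11
y_6 = 11
r_6 = 2
h_6 = 2
y_7 = 2
z_7 = 1
w_7 = 3
d_7 = 3
h_7 = 5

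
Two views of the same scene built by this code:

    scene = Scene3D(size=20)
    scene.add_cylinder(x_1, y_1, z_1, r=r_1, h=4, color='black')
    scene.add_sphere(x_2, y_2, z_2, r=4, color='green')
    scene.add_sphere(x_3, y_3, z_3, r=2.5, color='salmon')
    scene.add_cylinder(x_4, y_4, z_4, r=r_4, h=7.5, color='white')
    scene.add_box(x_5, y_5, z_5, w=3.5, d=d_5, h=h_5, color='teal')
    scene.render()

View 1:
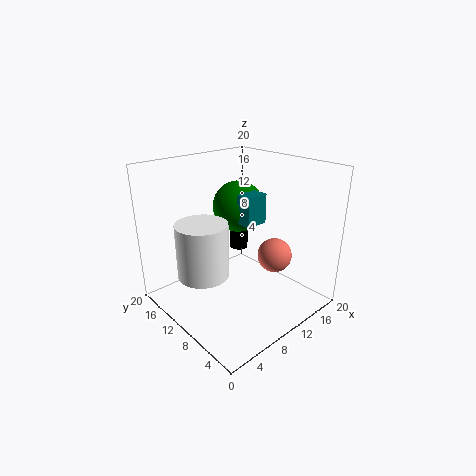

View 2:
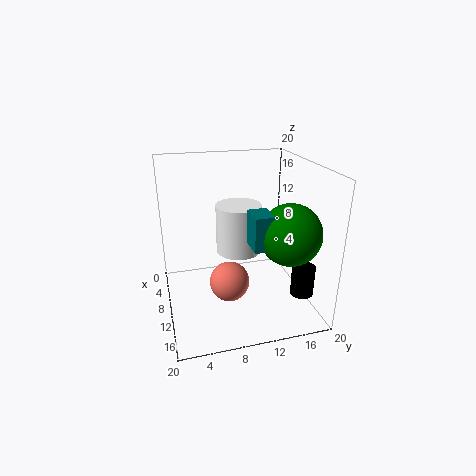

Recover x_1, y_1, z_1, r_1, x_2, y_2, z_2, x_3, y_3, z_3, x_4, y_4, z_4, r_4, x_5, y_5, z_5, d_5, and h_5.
x_1 = 16.5
y_1 = 17
z_1 = 4
r_1 = 1.5
x_2 = 15
y_2 = 15.5
z_2 = 12
x_3 = 15
y_3 = 7.5
z_3 = 6.5
x_4 = 5
y_4 = 11.5
z_4 = 5.5
r_4 = 3.5
x_5 = 12.5
y_5 = 10.5
z_5 = 10.5
d_5 = 2.5
h_5 = 4.5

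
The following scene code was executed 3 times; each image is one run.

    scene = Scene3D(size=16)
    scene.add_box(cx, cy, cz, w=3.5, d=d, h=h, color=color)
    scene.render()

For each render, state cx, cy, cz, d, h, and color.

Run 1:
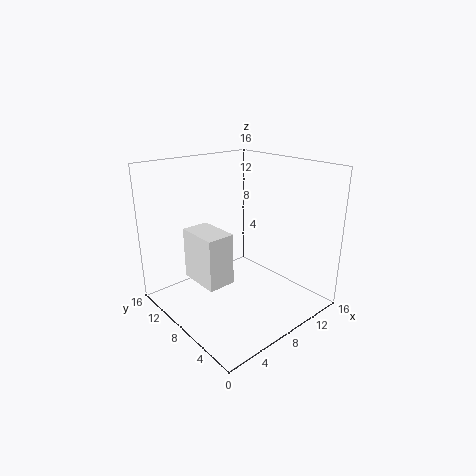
cx = 5.5; cy = 10; cz = 1; d = 5.5; h = 6.5; color = 'white'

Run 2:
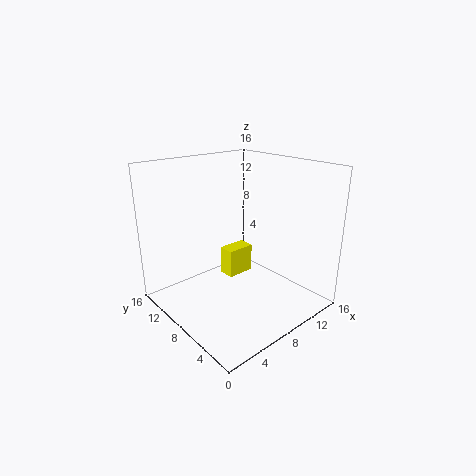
cx = 9; cy = 10.5; cz = 1.5; d = 2; h = 3.5; color = 'yellow'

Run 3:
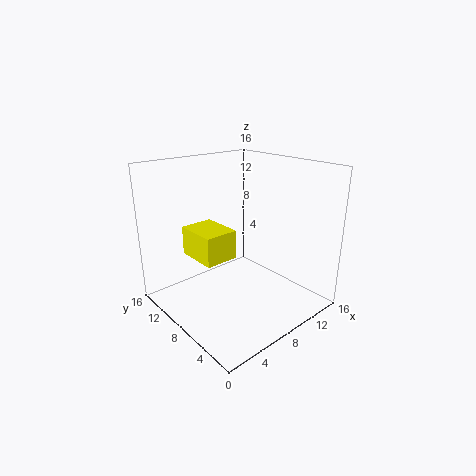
cx = 2.5; cy = 6; cz = 7; d = 4.5; h = 3; color = 'yellow'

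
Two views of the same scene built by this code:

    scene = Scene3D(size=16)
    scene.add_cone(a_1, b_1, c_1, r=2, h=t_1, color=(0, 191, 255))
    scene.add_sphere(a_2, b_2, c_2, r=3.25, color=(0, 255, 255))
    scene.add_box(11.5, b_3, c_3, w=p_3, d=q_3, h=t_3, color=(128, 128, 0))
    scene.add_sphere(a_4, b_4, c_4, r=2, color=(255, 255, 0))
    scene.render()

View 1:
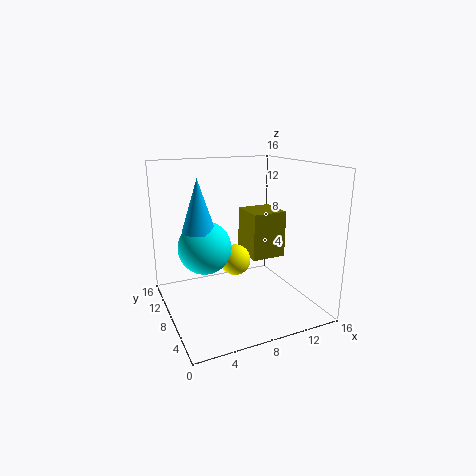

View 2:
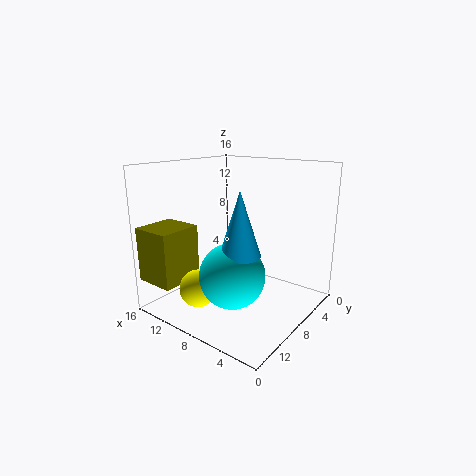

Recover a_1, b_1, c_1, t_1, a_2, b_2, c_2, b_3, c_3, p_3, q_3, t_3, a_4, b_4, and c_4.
a_1 = 4.75
b_1 = 12
c_1 = 8
t_1 = 6.25
a_2 = 5.5
b_2 = 12.25
c_2 = 5.75
b_3 = 10.75
c_3 = 3.5
p_3 = 4.5
q_3 = 4.75
t_3 = 6
a_4 = 9.75
b_4 = 12.75
c_4 = 3.25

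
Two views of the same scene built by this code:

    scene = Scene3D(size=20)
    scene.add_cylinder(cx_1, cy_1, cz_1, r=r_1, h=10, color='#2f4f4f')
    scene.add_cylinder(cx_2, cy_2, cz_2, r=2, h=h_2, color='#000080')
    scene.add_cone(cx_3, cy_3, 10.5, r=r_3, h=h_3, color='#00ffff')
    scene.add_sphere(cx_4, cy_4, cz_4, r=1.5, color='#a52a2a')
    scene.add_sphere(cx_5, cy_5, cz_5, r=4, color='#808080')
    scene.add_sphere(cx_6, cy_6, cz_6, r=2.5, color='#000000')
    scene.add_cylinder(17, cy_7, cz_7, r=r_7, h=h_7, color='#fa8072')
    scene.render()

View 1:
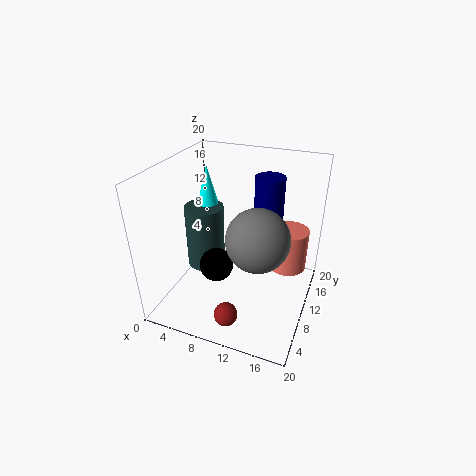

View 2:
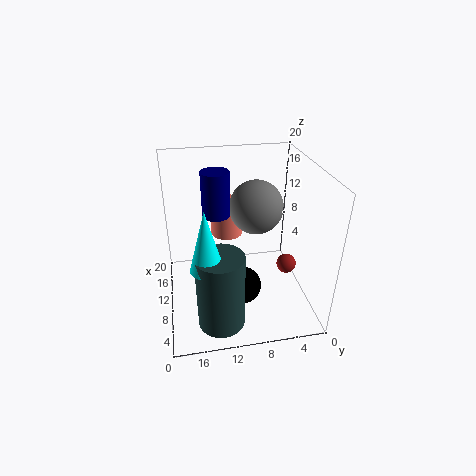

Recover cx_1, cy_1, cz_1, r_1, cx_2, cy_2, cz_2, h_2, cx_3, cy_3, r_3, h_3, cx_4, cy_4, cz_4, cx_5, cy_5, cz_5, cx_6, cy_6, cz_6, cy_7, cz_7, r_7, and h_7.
cx_1 = 3
cy_1 = 13.5
cz_1 = 2
r_1 = 3
cx_2 = 13.5
cy_2 = 12.5
cz_2 = 12
h_2 = 6.5
cx_3 = 3
cy_3 = 15
r_3 = 2
h_3 = 7.5
cx_4 = 11.5
cy_4 = 2
cz_4 = 3.5
cx_5 = 14
cy_5 = 6.5
cz_5 = 12.5
cx_6 = 6.5
cy_6 = 10
cz_6 = 4.5
cy_7 = 10.5
cz_7 = 7
r_7 = 2.5
h_7 = 5.5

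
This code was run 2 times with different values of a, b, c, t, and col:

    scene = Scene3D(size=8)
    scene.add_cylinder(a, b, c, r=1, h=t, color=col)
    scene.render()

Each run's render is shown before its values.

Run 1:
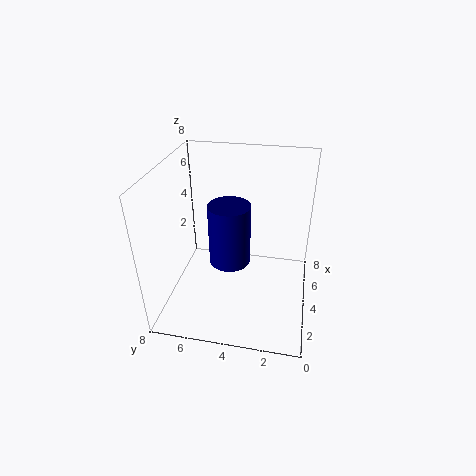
a = 2, b = 4, c = 4, t = 3, col = 'navy'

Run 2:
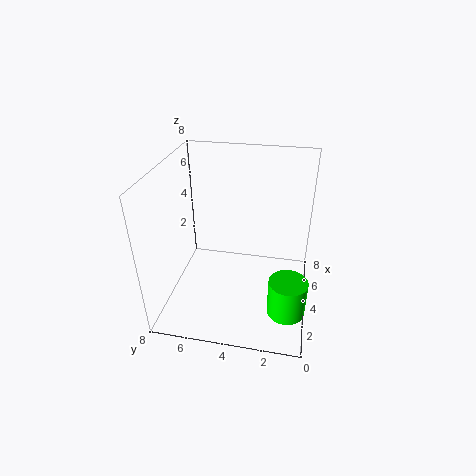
a = 2, b = 1, c = 1, t = 2, col = 'lime'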